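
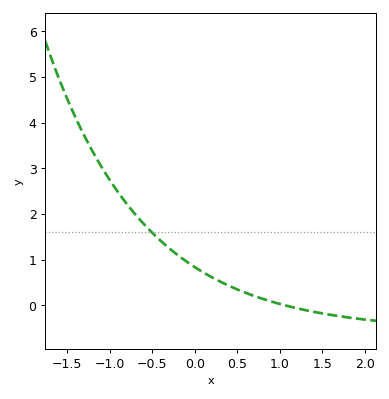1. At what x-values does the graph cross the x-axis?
1.07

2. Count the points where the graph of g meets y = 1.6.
1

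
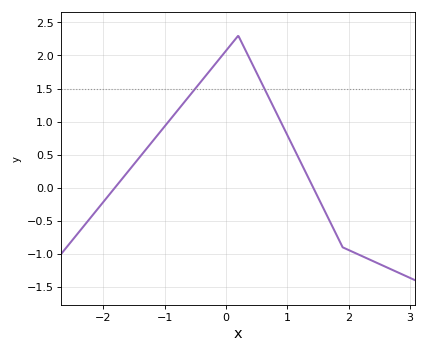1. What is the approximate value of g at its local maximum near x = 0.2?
2.3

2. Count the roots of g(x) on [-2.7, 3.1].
2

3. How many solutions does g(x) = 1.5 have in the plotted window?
2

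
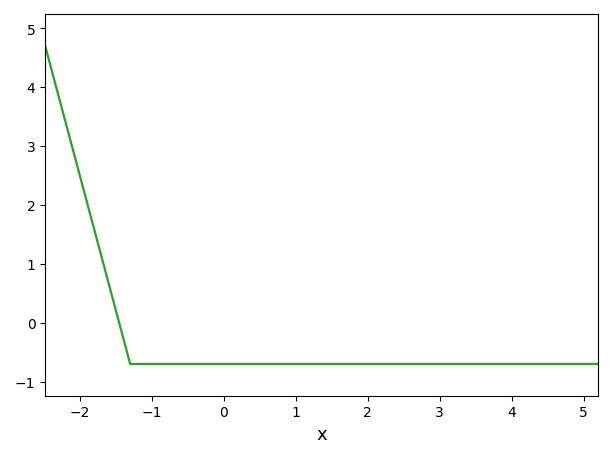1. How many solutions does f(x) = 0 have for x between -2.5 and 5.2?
1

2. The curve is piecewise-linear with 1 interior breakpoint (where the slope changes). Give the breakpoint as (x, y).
(-1.3, -0.7)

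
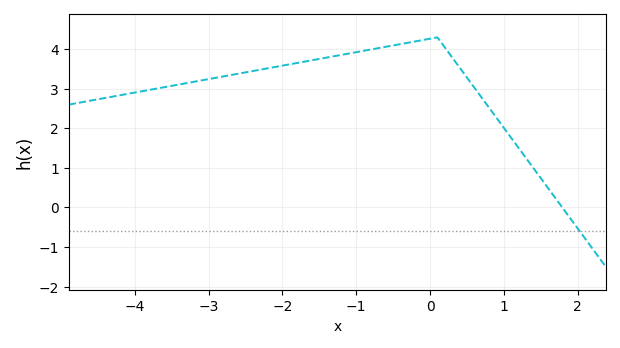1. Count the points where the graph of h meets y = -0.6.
1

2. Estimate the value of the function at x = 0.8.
2.52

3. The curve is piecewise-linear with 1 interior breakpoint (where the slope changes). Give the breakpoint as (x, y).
(0.1, 4.3)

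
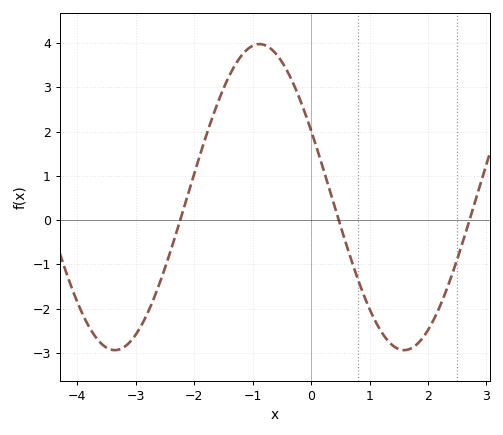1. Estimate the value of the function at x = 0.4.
0.322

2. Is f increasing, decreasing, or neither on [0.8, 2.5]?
neither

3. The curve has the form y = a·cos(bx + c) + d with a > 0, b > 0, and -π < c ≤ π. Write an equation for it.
y = 3.46cos(1.27x + 1.12) + 0.52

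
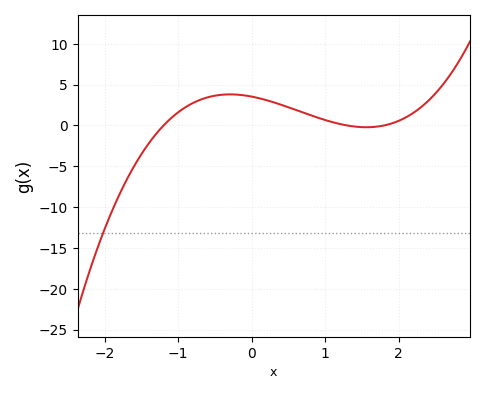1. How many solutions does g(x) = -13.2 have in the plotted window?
1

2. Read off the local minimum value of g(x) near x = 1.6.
0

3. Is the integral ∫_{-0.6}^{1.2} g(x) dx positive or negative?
positive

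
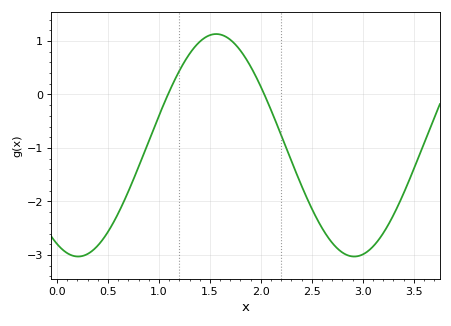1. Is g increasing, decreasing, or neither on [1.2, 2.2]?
neither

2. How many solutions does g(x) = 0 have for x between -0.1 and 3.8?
2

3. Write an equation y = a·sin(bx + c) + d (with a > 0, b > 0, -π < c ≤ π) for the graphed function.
y = 2.08sin(2.3x - 2.1) - 0.95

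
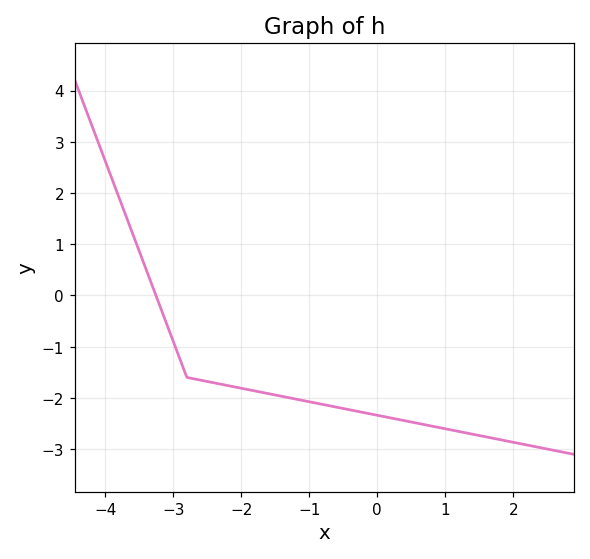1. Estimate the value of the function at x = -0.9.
-2.1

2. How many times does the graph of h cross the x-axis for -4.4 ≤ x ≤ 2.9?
1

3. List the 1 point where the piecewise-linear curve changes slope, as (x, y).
(-2.8, -1.6)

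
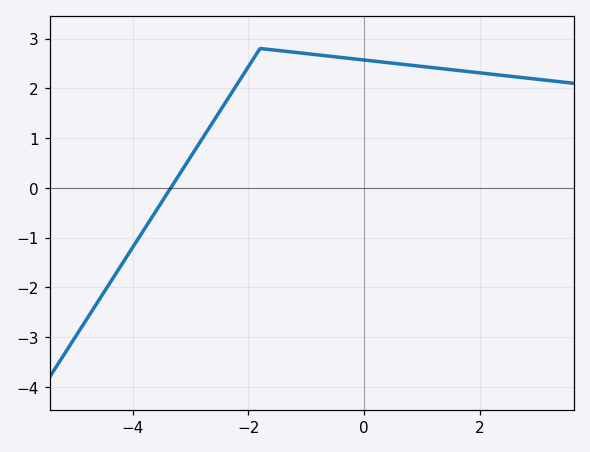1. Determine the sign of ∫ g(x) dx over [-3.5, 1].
positive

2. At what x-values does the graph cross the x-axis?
-3.4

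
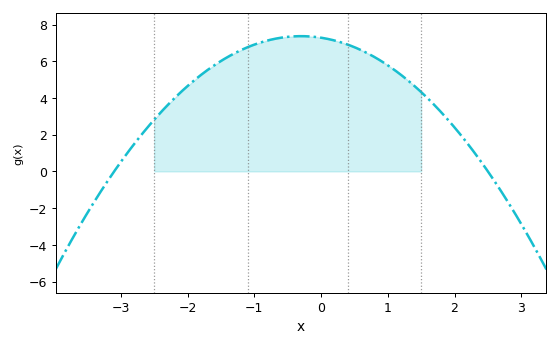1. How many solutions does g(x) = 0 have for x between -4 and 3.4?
2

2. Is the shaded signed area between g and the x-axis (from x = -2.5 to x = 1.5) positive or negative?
positive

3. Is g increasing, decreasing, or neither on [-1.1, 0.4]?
neither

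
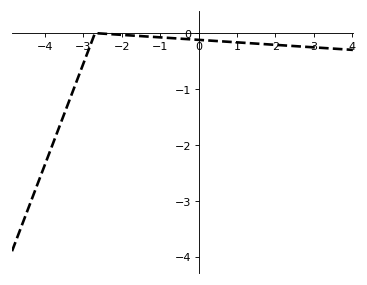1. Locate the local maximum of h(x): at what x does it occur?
-2.6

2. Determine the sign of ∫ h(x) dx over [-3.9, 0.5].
negative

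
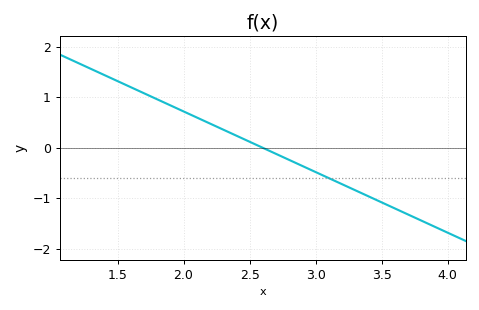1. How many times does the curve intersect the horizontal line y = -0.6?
1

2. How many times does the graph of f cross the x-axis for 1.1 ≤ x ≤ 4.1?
1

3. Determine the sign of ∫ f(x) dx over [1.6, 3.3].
positive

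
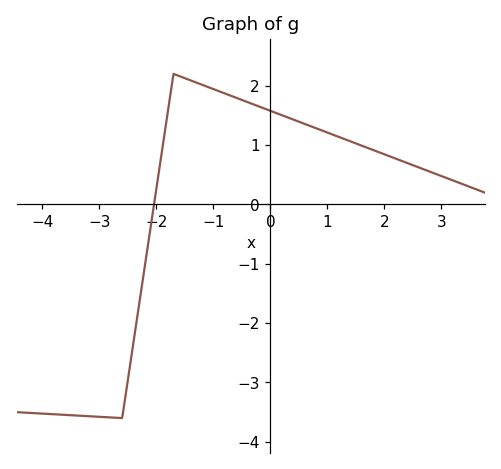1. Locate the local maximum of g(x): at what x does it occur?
-1.7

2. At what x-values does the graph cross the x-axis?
-2.04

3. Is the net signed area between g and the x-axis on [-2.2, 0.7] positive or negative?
positive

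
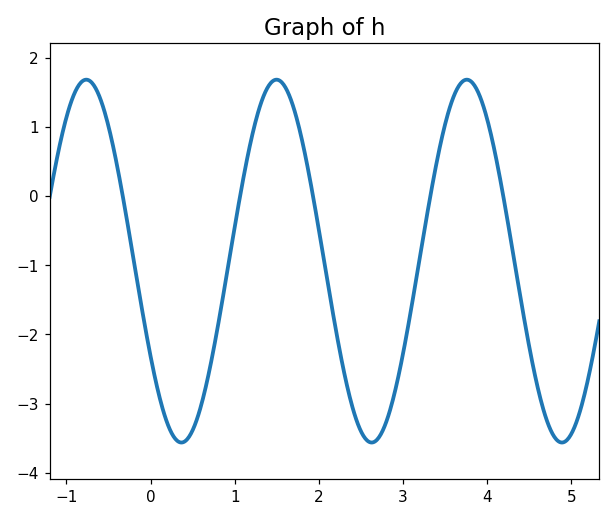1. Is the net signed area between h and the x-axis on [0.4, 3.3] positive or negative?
negative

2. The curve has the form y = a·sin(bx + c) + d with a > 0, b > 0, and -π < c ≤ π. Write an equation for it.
y = 2.62sin(2.8x - 2.6) - 0.94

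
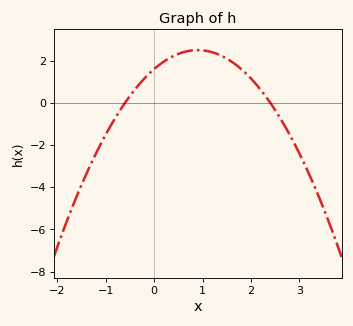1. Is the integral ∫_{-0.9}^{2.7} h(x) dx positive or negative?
positive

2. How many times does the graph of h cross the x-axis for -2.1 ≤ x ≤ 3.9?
2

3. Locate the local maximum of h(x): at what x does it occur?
0.9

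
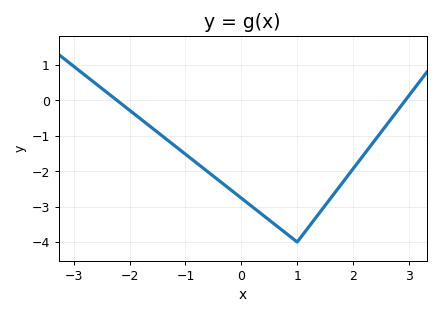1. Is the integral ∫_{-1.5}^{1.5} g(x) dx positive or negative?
negative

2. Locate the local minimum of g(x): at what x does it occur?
1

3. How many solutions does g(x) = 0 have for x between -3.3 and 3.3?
2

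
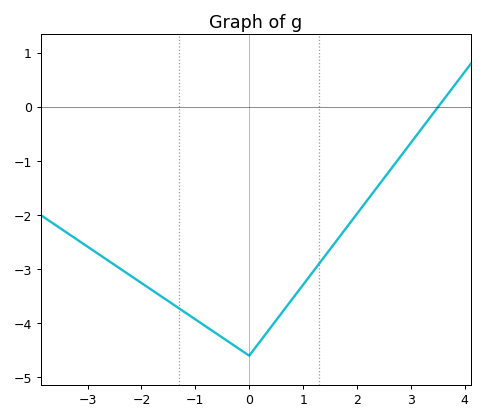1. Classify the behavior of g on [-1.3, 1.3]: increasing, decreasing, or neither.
neither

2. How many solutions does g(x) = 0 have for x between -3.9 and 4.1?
1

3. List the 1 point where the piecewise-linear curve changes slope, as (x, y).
(0, -4.6)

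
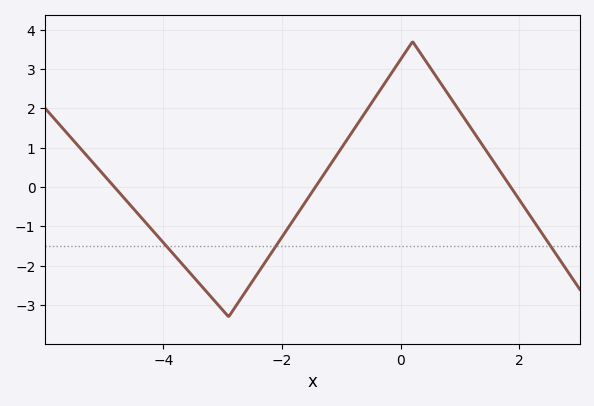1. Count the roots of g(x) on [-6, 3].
3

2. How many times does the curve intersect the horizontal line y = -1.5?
3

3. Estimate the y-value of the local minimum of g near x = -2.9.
-3.3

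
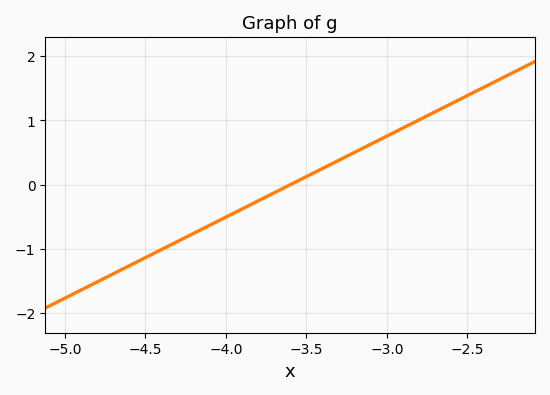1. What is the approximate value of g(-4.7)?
-1.4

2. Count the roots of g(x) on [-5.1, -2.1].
1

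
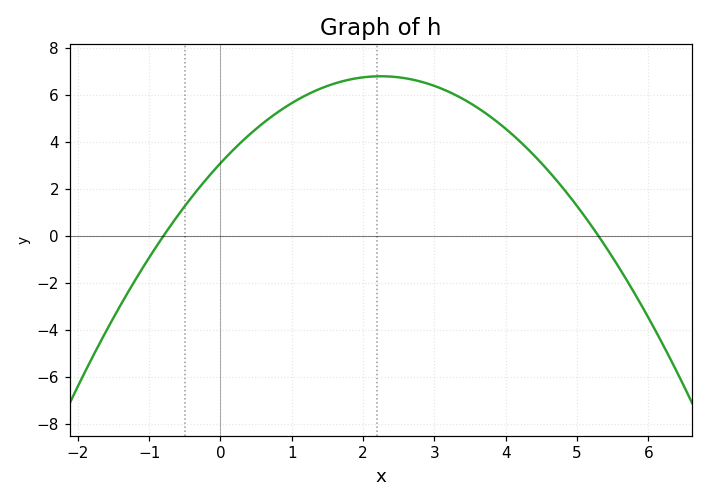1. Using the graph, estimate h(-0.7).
0.4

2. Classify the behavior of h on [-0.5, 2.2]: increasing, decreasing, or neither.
increasing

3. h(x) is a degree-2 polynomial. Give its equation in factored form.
y = -0.73(x + 0.8)(x - 5.3)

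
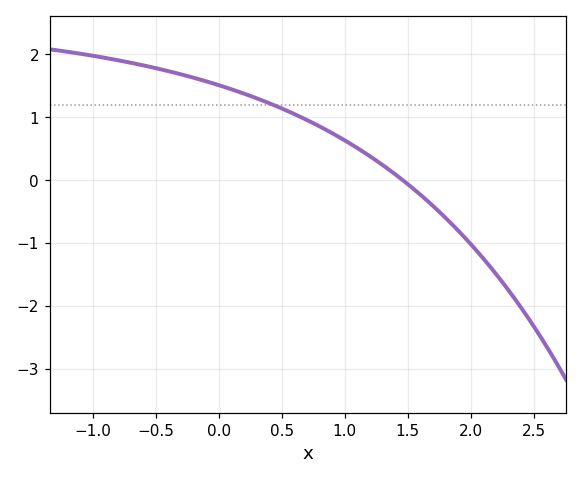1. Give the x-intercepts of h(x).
1.5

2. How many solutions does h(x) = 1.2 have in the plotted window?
1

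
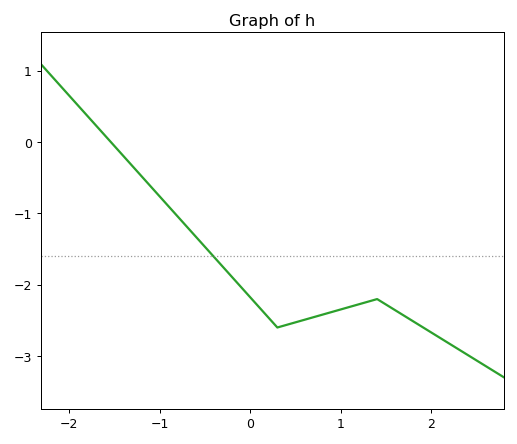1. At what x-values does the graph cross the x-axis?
-1.5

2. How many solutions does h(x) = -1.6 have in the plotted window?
1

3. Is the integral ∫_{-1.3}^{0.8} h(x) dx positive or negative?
negative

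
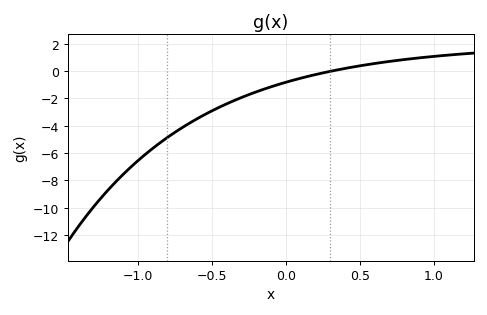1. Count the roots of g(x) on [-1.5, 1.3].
1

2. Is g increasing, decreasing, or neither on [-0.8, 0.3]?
increasing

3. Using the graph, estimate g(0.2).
-0.257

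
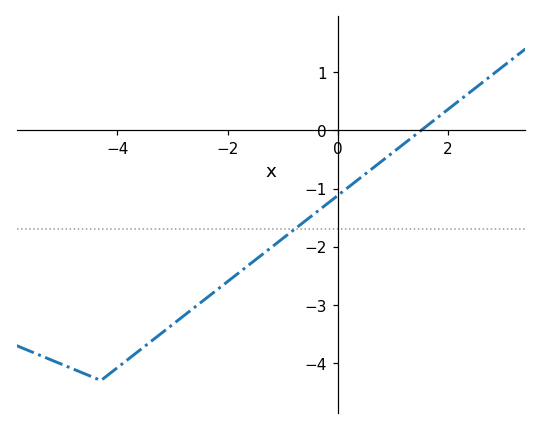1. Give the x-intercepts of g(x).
1.6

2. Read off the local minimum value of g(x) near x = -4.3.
-4.3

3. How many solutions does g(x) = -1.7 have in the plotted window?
1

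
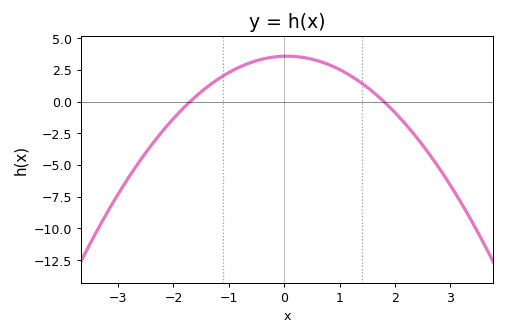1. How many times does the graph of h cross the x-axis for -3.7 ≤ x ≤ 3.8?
2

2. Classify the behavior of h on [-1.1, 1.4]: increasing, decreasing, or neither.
neither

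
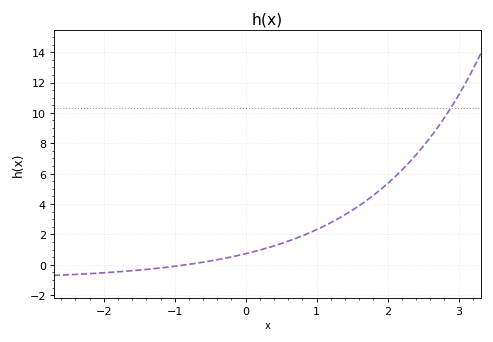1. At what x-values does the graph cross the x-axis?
-0.8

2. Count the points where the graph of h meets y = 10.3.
1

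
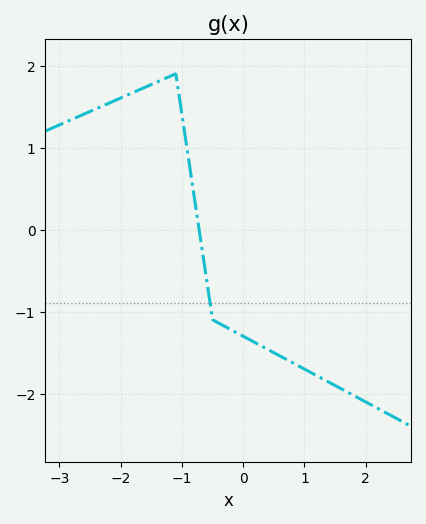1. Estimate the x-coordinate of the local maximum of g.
-1.1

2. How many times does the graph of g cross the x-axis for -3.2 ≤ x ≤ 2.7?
1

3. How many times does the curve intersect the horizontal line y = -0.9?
1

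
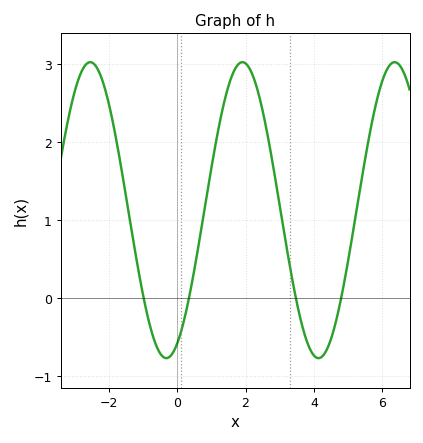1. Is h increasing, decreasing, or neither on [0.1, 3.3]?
neither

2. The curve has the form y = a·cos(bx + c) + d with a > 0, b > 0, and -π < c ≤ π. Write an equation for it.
y = 1.9cos(1.41x - 2.69) + 1.13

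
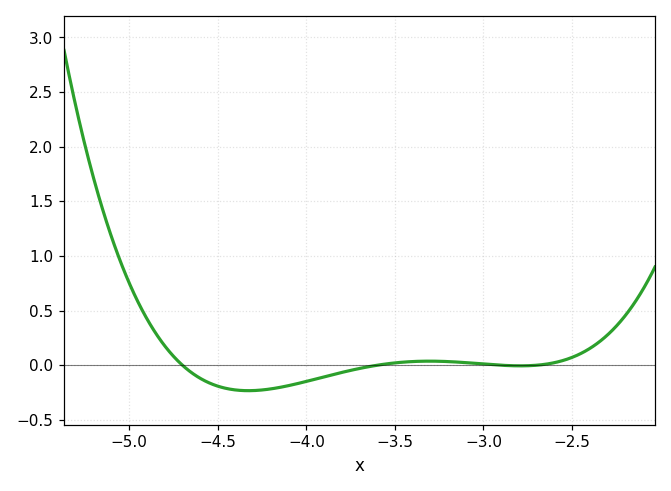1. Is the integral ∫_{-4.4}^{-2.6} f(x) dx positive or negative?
negative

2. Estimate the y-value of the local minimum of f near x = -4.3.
-0.25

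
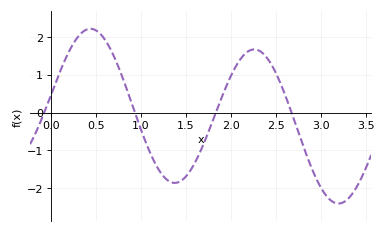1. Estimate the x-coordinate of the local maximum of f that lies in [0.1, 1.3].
0.44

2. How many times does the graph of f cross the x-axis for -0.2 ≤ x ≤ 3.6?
4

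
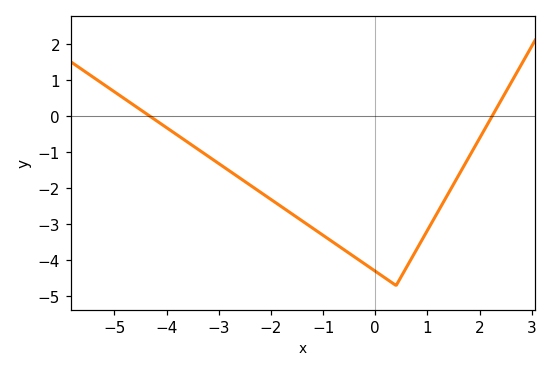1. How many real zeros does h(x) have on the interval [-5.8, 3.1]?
2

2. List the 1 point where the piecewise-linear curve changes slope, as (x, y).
(0.4, -4.7)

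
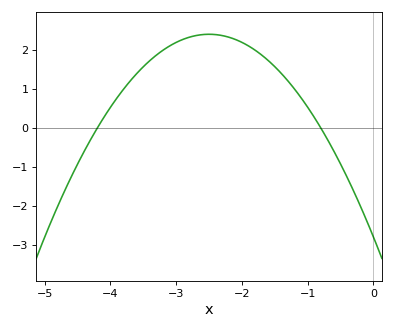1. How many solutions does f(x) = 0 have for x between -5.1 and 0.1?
2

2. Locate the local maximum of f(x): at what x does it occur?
-2.5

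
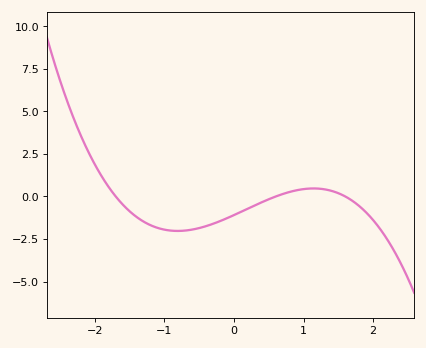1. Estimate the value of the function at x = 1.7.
-0.251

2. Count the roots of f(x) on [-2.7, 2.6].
3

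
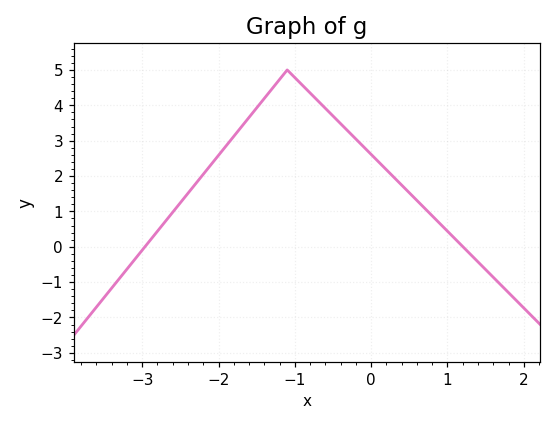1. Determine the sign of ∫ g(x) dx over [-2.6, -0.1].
positive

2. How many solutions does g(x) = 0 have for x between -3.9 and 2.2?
2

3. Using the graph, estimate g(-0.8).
4.3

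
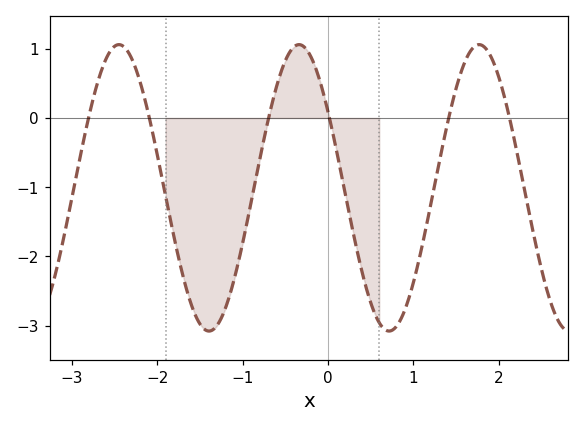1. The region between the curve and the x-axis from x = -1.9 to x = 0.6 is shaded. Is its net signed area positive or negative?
negative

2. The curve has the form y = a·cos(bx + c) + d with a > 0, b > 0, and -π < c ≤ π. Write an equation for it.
y = 2.07cos(2.98x + 1.01) - 1.01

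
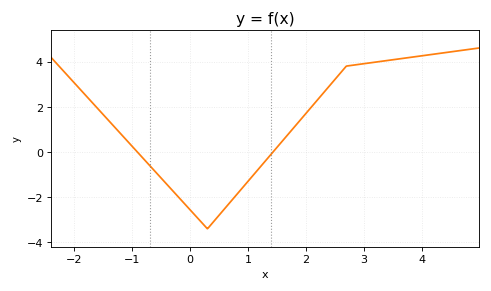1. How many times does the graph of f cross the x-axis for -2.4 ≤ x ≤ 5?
2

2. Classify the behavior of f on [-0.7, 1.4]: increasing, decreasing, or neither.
neither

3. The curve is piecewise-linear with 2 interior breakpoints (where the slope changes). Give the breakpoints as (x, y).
(0.3, -3.4); (2.7, 3.8)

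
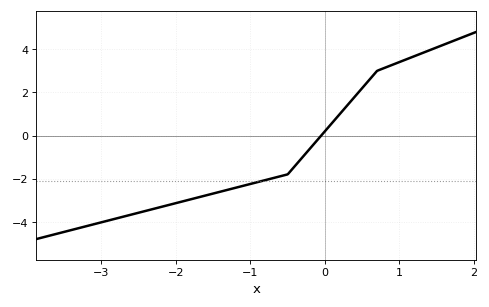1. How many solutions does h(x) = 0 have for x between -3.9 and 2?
1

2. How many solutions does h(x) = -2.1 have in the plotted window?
1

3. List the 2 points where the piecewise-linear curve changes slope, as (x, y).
(-0.5, -1.8); (0.7, 3)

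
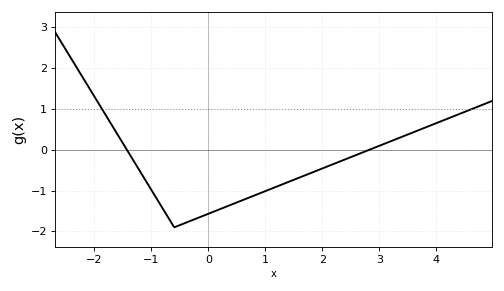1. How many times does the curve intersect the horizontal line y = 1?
2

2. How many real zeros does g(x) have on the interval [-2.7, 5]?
2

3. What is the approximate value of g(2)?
-0.457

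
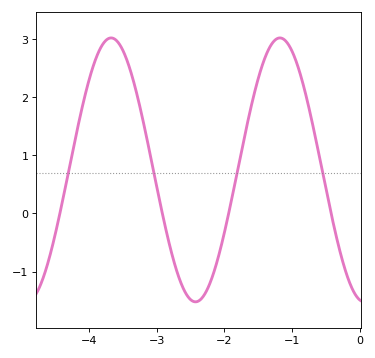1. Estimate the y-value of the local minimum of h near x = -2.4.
-1.5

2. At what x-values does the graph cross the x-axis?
-4.4, -2.9, -1.9, -0.4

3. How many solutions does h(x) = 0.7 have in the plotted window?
4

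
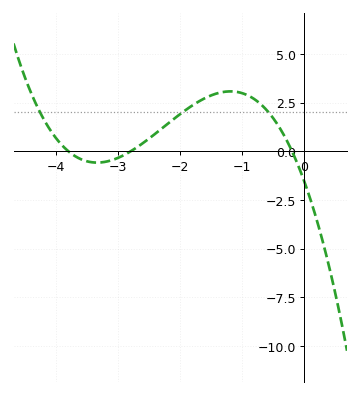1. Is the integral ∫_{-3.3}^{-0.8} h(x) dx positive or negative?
positive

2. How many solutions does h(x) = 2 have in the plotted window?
3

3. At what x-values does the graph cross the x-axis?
-3.8, -2.8, -0.2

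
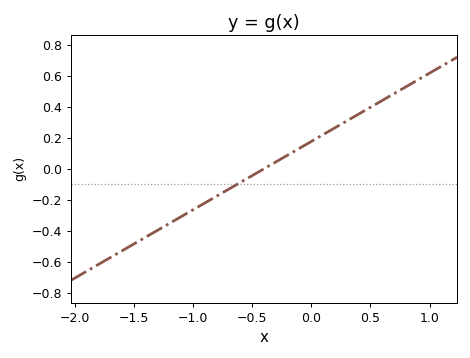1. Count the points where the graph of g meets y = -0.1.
1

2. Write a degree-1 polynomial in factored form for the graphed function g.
y = 0.44(x + 0.4)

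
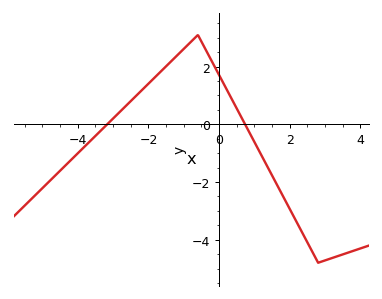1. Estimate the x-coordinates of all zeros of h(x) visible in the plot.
-3.2, 0.8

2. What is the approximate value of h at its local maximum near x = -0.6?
3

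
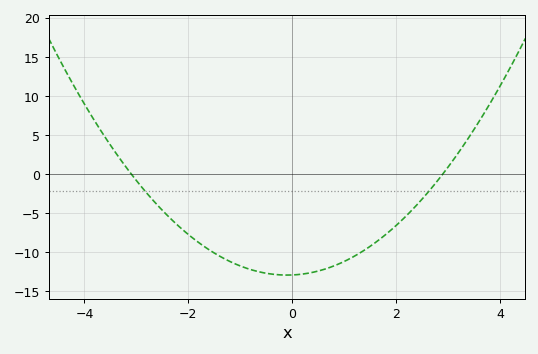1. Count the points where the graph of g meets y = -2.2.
2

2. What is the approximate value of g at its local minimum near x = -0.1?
-13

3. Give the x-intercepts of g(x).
-3.2, 3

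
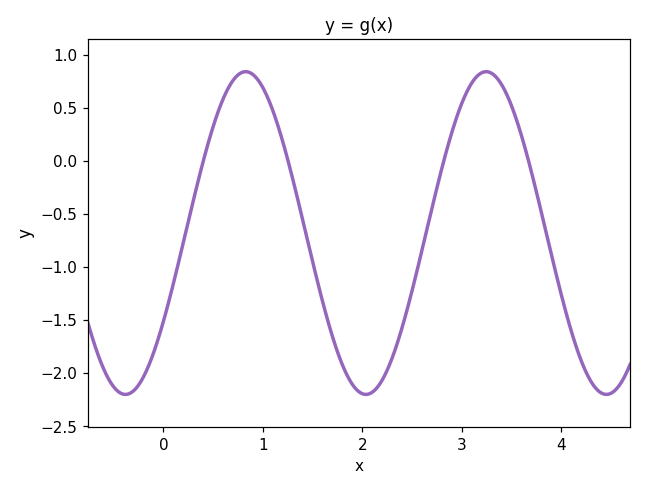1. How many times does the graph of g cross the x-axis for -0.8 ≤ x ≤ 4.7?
4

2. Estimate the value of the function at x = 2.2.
-2.06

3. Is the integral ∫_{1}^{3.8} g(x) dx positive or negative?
negative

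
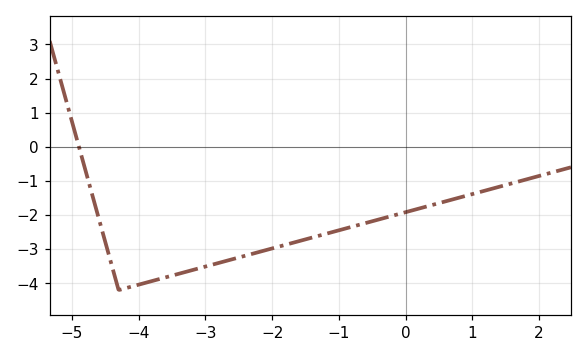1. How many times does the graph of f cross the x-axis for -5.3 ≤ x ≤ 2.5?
1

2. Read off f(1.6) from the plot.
-1.07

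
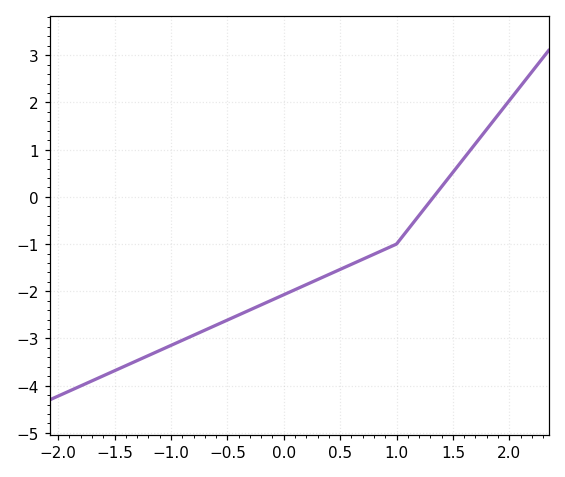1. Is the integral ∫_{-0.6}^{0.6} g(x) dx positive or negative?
negative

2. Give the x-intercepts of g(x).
1.33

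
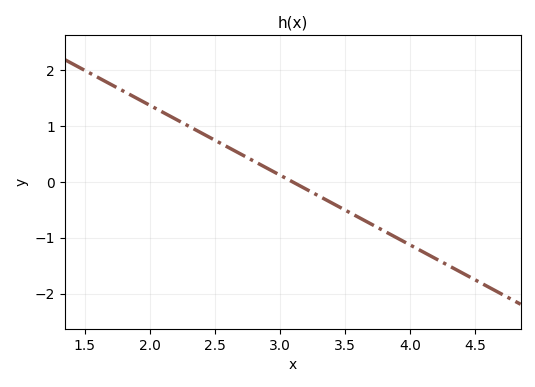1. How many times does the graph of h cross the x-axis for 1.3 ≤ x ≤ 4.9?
1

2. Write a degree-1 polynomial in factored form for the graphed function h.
y = -1.25(x - 3.1)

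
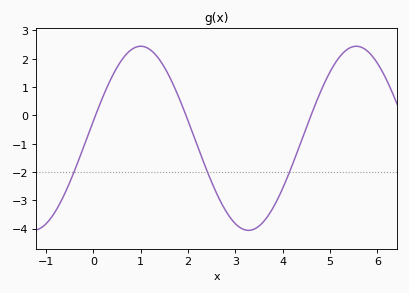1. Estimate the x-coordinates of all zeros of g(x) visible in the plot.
0.044, 1.96, 4.6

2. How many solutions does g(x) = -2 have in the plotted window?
3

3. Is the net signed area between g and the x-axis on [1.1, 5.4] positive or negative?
negative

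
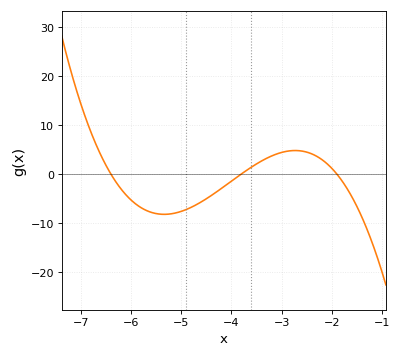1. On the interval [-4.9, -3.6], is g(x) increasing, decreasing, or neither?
increasing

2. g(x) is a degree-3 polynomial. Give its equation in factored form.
y = -1.47(x + 6.4)(x + 3.8)(x + 1.9)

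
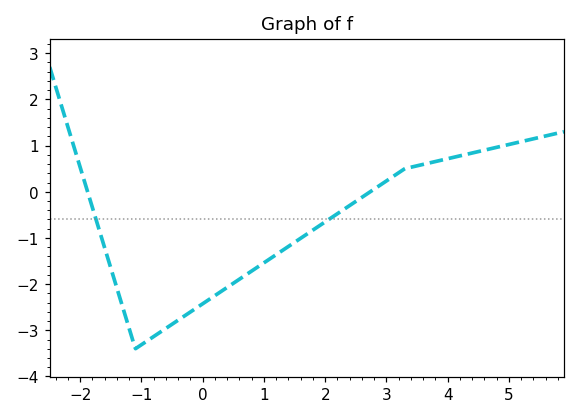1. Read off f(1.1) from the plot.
-1.4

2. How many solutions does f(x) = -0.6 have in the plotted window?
2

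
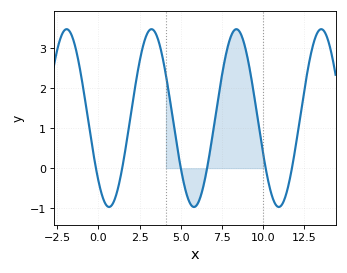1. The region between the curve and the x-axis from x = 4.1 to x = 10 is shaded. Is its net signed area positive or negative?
positive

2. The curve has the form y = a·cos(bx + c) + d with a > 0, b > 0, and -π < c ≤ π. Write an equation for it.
y = 2.22cos(1.2x + 2.3) + 1.25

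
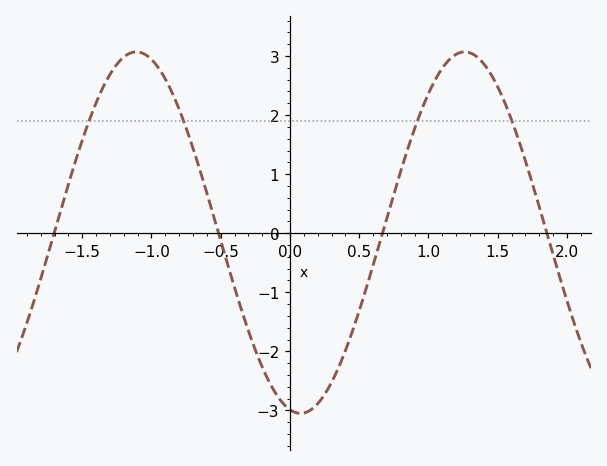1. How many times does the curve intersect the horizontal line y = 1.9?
4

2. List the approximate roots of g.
-1.7, -0.5, 0.7, 1.9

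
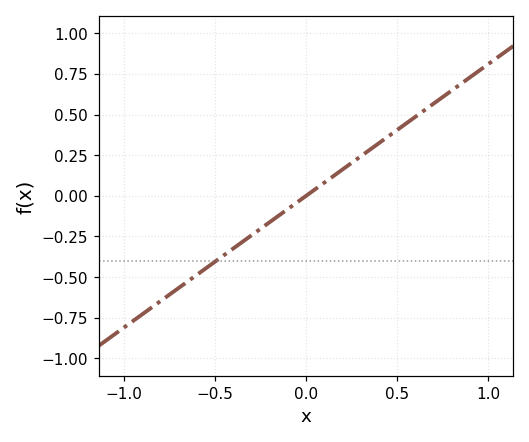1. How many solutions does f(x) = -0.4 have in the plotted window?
1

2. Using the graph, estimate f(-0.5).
-0.4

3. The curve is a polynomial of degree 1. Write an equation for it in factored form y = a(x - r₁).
y = 0.81(x - 0)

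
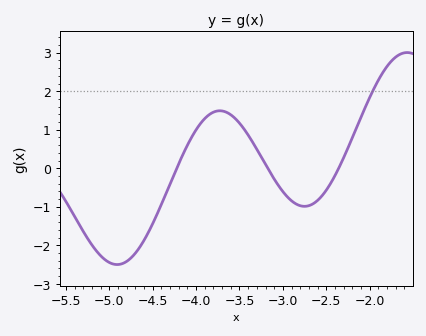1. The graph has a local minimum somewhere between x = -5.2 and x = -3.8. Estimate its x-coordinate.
-4.91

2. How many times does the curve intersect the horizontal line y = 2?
1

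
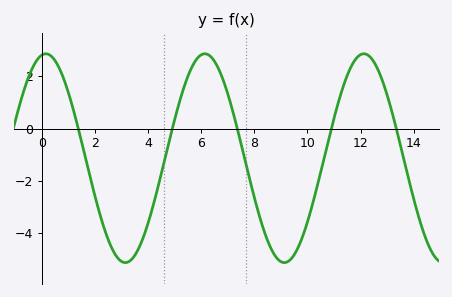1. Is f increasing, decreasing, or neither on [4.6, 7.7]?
neither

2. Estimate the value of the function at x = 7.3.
0.234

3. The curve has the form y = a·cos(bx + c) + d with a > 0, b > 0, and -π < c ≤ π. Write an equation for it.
y = 3.99cos(1.05x - 0.16) - 1.13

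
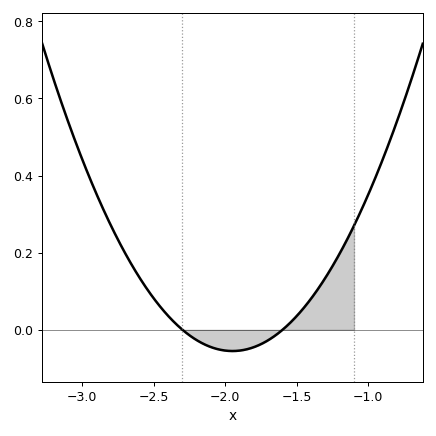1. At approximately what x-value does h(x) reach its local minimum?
-1.95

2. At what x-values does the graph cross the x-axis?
-2.3, -1.6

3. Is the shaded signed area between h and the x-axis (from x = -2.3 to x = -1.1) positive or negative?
positive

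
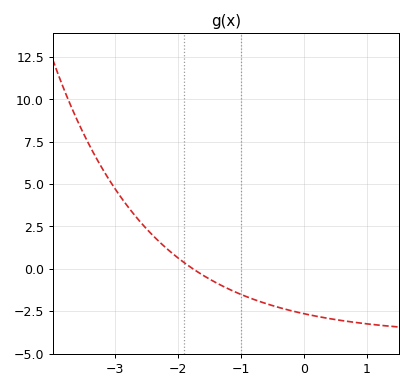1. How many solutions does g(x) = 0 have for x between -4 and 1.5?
1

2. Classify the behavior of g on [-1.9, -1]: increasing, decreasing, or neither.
decreasing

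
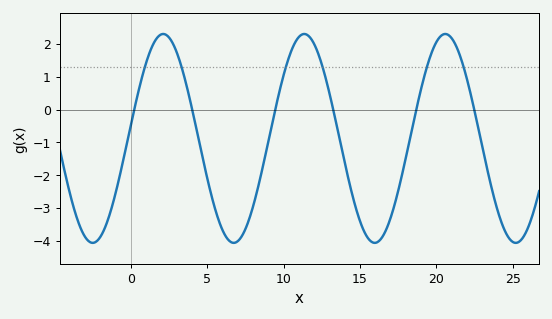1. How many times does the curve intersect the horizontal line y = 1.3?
6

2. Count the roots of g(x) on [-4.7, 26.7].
6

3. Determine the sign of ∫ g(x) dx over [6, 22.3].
negative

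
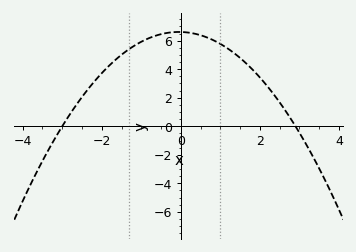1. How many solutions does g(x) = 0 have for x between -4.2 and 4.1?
2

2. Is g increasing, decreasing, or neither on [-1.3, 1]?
neither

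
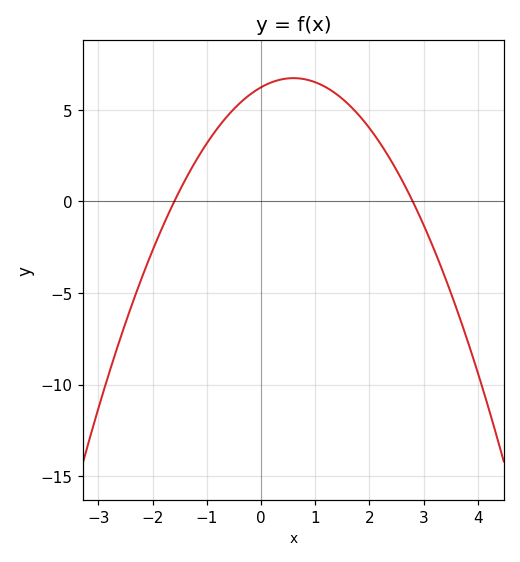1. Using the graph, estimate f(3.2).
-2.67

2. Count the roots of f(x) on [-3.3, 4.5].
2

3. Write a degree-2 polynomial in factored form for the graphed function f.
y = -1.39(x + 1.6)(x - 2.8)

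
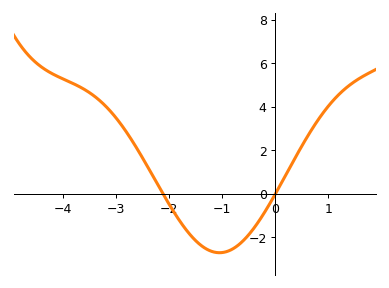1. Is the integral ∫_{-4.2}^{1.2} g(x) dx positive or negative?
positive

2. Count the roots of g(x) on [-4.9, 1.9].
2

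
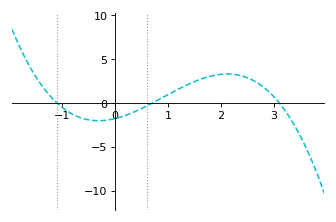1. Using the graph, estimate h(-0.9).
-0.947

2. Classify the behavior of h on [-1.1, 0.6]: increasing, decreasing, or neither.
neither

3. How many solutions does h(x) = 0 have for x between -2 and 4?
3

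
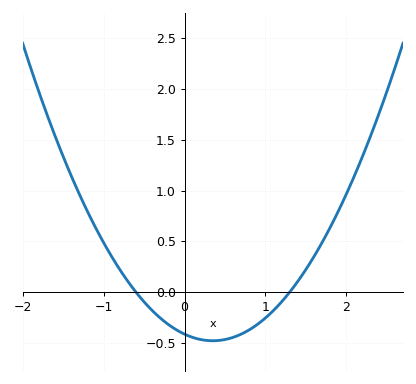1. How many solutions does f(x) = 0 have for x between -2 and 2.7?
2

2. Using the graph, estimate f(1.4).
0.106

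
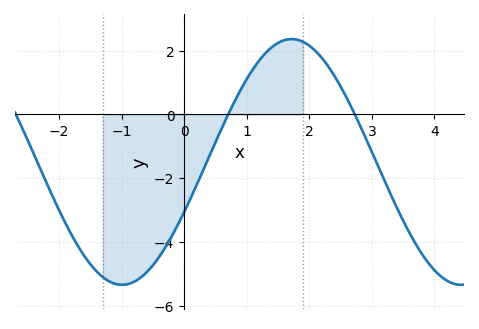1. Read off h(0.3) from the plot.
-1.8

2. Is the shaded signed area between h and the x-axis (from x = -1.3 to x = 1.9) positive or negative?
negative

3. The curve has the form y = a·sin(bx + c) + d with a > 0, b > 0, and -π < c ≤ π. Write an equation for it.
y = 3.86sin(1.2x - 0.42) - 1.49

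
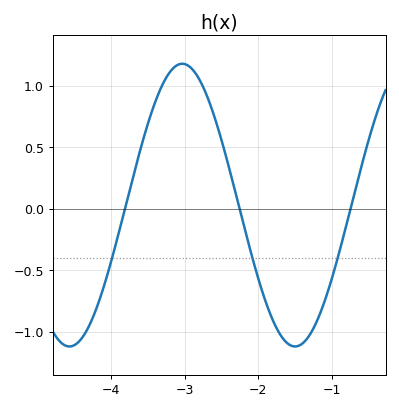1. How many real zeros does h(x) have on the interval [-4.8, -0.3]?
3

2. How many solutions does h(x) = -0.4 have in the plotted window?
3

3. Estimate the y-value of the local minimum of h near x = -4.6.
-1.12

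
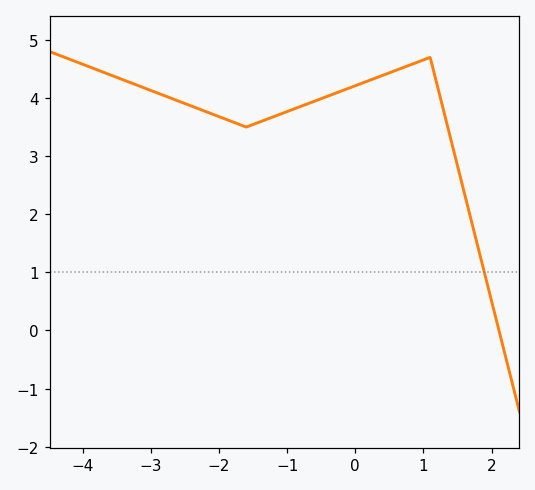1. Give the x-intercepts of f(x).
2.11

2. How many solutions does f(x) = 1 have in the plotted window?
1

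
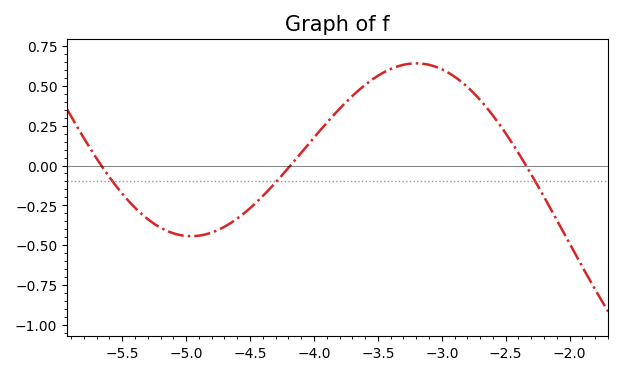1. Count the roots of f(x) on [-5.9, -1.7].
3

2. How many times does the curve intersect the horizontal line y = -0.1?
3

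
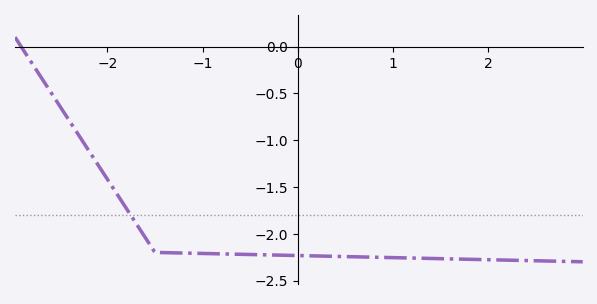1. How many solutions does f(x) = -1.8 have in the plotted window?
1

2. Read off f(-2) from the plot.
-1.4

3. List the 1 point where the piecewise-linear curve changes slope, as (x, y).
(-1.5, -2.2)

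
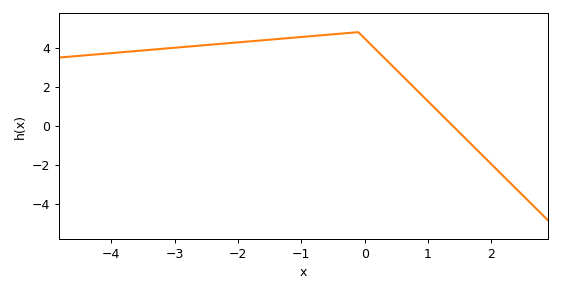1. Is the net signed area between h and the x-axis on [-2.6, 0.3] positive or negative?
positive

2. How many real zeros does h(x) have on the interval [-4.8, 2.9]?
1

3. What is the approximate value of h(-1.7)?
4.36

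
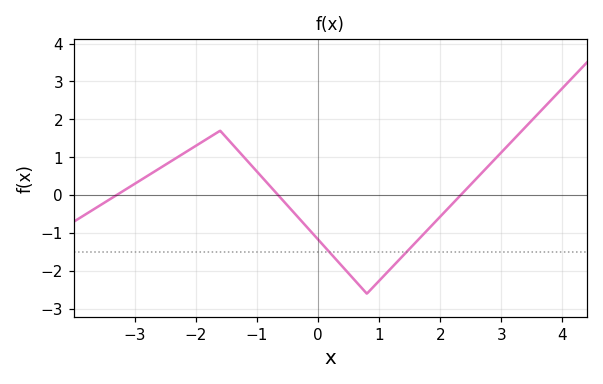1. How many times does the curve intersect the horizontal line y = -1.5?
2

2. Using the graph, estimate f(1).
-2.3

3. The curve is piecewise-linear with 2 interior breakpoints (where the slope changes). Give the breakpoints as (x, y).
(-1.6, 1.7); (0.8, -2.6)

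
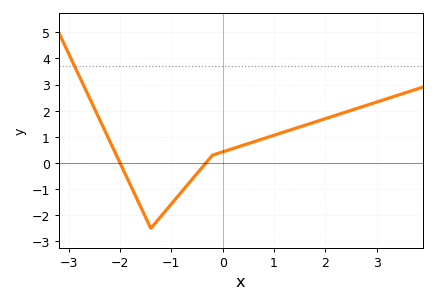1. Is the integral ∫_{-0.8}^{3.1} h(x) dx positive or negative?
positive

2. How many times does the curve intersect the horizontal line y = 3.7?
1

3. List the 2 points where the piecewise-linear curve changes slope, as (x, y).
(-1.4, -2.5); (-0.2, 0.3)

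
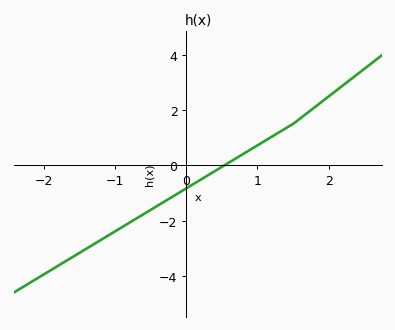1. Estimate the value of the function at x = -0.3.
-1.3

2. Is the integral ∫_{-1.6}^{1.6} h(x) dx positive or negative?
negative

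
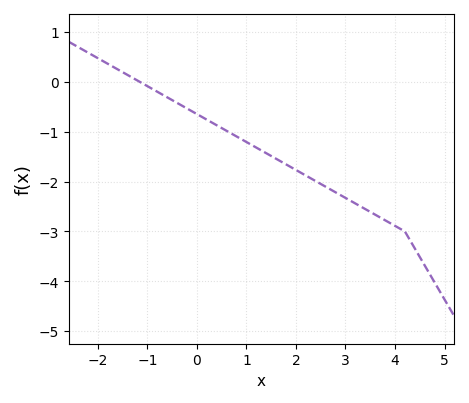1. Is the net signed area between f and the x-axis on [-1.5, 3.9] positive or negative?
negative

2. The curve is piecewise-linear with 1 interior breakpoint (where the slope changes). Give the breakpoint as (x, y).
(4.2, -3)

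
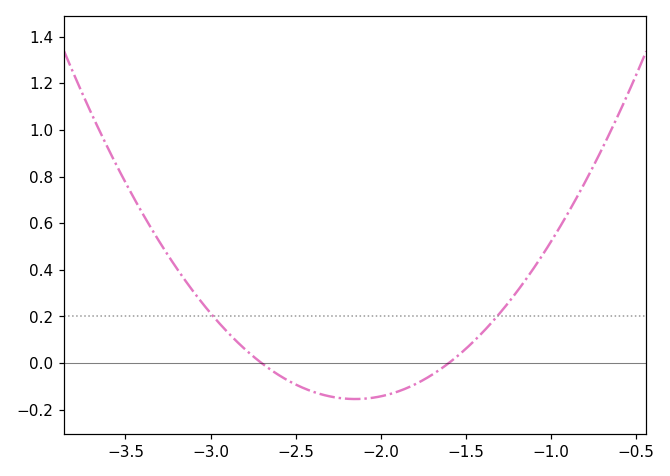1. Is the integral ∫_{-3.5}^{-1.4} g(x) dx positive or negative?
positive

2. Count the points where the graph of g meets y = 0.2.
2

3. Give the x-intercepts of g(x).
-2.7, -1.6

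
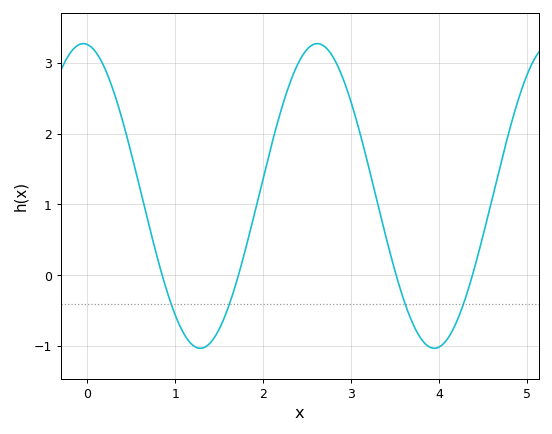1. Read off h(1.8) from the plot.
0.4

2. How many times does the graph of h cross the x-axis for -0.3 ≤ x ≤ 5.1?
4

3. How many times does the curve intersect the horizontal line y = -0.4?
4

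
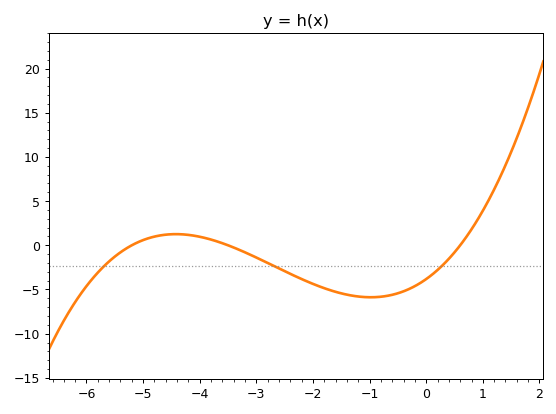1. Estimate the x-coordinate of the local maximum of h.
-4.42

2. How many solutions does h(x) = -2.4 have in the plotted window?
3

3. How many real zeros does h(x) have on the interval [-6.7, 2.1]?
3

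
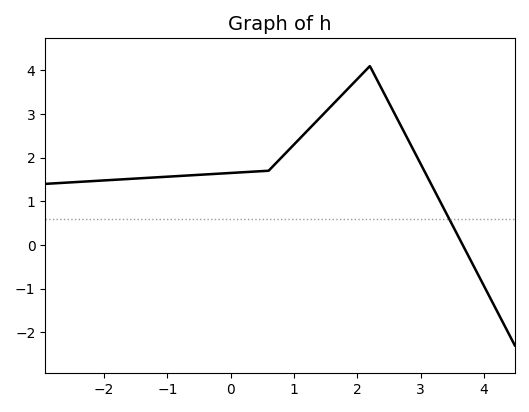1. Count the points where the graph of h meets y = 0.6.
1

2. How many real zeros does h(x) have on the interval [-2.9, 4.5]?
1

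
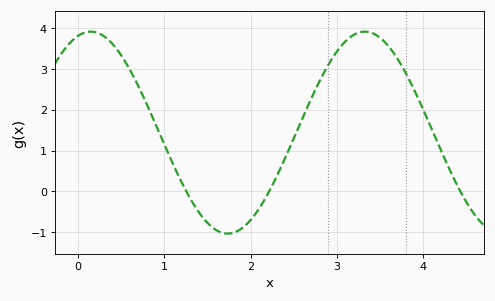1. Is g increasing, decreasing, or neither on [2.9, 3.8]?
neither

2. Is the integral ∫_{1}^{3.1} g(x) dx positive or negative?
positive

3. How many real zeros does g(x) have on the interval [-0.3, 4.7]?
3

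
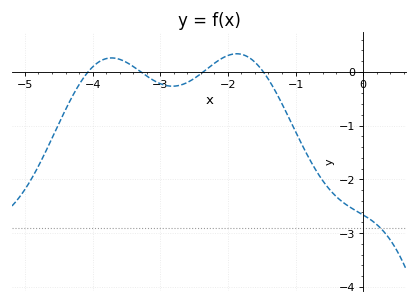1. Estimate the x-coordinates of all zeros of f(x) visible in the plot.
-4.1, -3.3, -2.4, -1.5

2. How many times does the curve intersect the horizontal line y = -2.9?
1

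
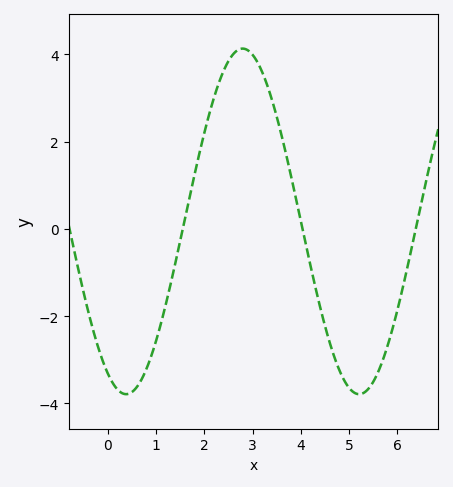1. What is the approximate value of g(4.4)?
-1.8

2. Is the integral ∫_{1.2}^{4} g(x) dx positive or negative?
positive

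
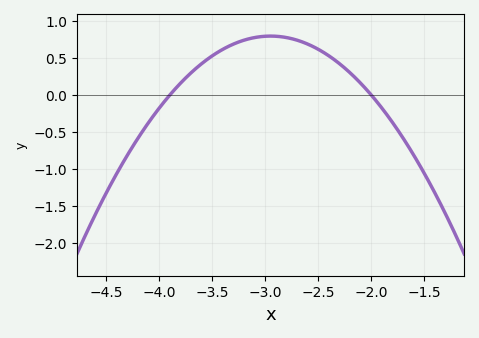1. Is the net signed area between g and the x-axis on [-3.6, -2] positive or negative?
positive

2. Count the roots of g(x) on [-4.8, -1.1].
2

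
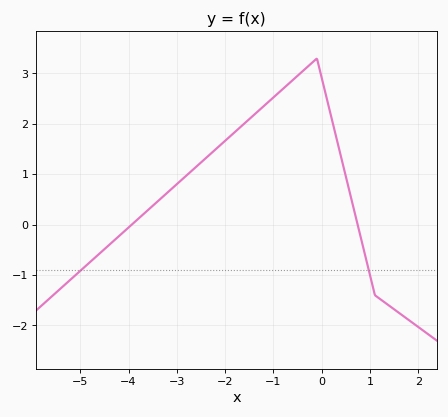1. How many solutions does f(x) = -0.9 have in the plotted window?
2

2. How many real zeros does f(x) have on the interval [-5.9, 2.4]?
2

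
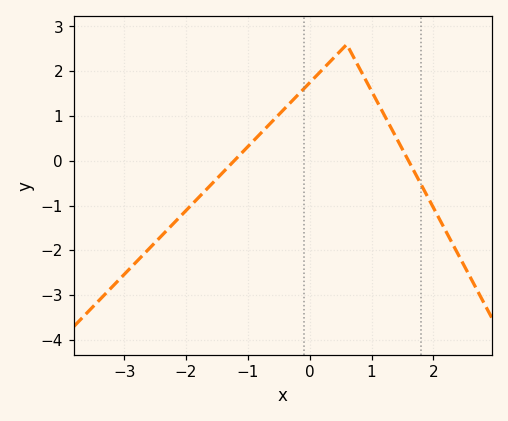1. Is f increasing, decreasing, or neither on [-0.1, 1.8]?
neither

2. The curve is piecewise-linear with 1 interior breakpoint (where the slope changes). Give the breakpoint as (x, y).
(0.6, 2.6)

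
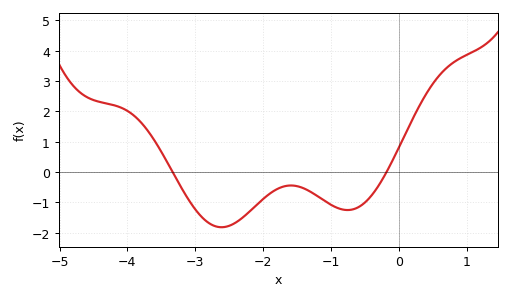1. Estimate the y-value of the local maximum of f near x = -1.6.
-0.44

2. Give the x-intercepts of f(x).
-3.33, -0.181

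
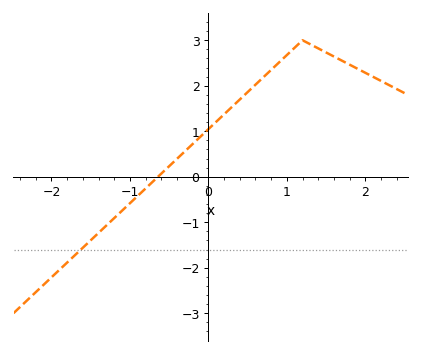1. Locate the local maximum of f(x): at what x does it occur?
1.2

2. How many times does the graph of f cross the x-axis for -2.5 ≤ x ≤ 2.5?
1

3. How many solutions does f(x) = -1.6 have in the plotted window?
1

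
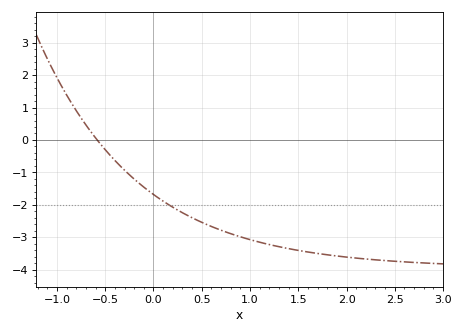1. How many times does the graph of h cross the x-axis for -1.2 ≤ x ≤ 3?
1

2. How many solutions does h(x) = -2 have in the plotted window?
1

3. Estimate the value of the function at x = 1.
-3.07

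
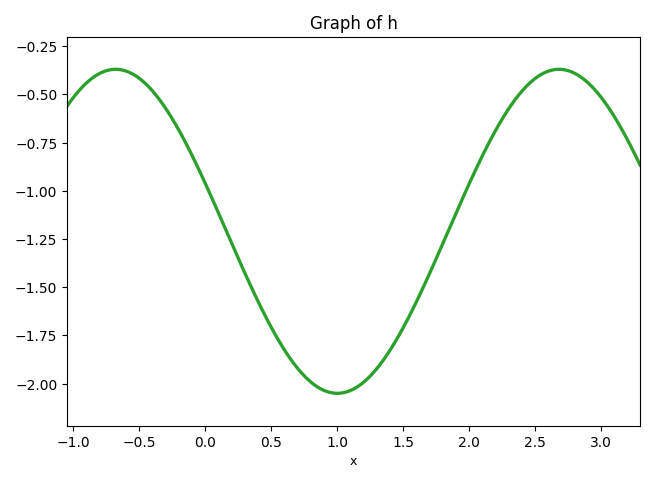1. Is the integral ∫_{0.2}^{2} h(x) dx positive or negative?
negative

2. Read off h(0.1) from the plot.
-1.12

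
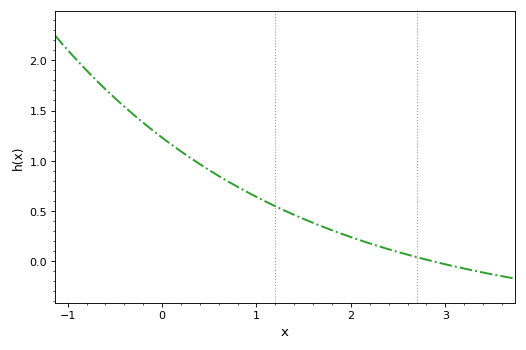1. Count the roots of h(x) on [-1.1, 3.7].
1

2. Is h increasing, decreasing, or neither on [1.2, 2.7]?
decreasing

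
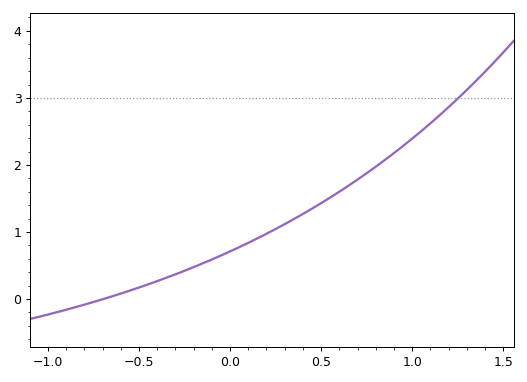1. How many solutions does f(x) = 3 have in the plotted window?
1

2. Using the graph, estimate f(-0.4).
0.3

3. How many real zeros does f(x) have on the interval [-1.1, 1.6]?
1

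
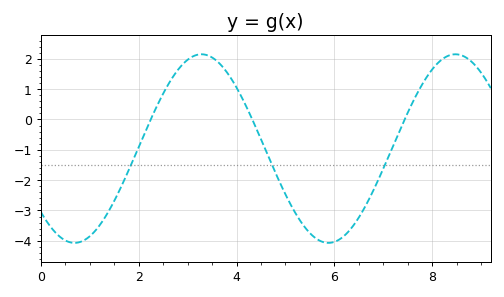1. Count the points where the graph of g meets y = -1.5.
3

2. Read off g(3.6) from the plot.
1.9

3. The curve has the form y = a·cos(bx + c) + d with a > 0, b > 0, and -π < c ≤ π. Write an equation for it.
y = 3.11cos(1.2x + 2.3) - 0.96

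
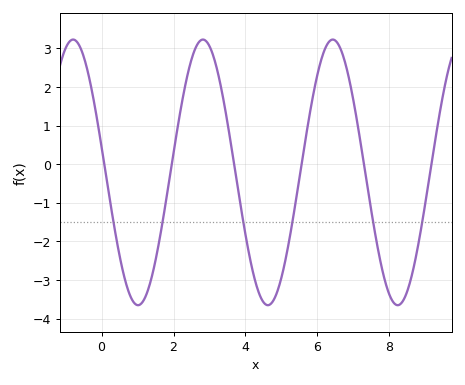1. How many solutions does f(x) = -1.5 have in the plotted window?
6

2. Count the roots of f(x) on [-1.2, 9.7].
6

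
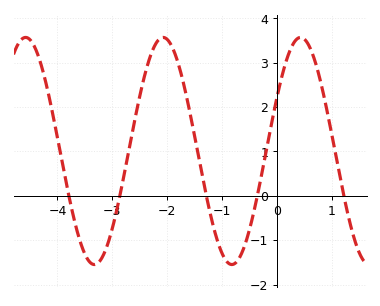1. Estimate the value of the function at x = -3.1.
-1.14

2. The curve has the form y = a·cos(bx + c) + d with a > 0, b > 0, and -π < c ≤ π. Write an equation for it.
y = 2.56cos(2.51x - 1.07) + 1.01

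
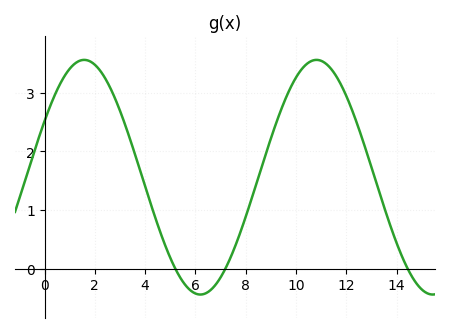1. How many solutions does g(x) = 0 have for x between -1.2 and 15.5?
3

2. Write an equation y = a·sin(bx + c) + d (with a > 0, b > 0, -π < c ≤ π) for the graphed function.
y = 2sin(0.68x + 0.5) + 1.56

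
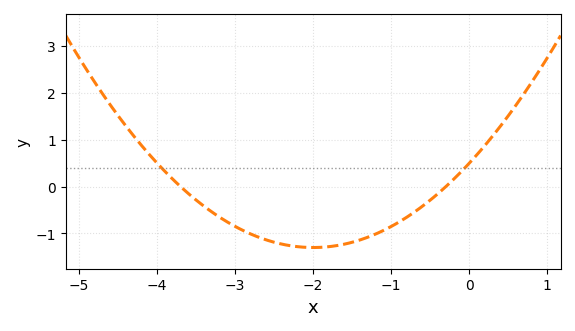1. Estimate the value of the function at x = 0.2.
0.878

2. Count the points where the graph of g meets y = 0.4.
2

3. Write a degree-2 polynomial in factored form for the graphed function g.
y = 0.45(x + 3.7)(x + 0.3)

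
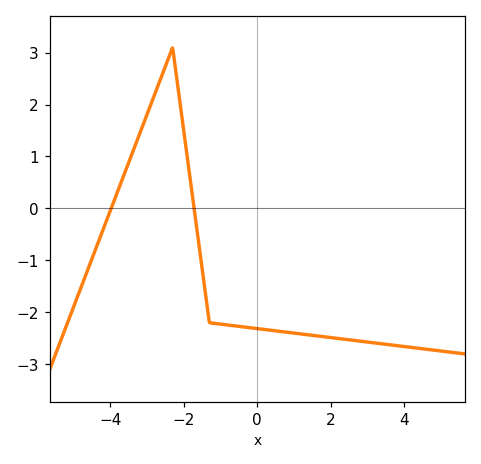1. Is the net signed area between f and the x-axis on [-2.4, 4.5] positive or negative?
negative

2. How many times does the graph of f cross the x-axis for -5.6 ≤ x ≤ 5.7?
2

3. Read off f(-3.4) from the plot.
1.1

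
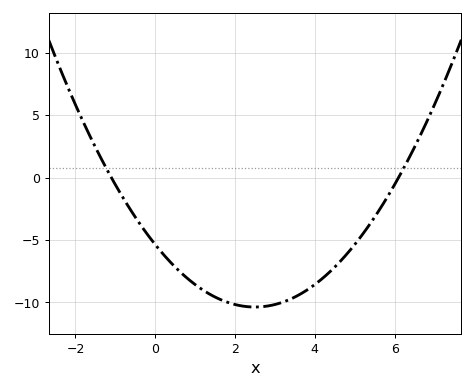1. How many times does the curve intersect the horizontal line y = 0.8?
2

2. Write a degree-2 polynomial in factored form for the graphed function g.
y = 0.8(x + 1.1)(x - 6.1)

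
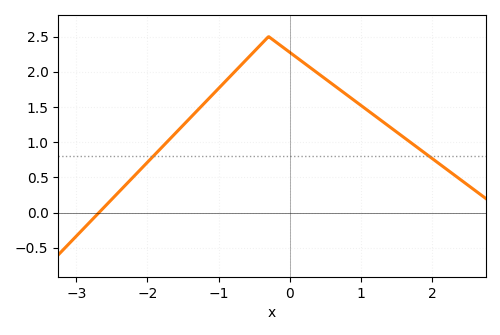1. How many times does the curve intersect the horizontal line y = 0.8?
2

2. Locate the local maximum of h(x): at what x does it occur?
-0.299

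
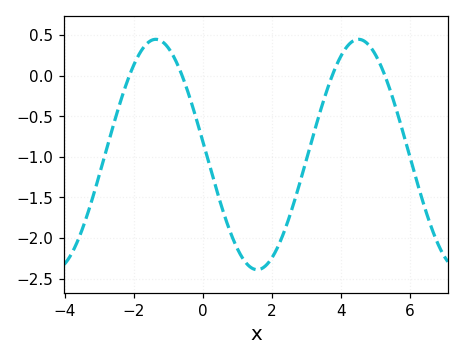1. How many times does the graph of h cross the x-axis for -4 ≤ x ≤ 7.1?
4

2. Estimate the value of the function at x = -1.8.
0.3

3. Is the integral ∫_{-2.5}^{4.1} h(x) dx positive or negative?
negative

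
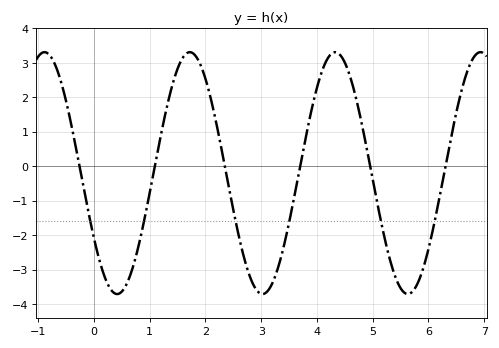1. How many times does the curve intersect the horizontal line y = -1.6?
6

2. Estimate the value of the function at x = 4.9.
0.5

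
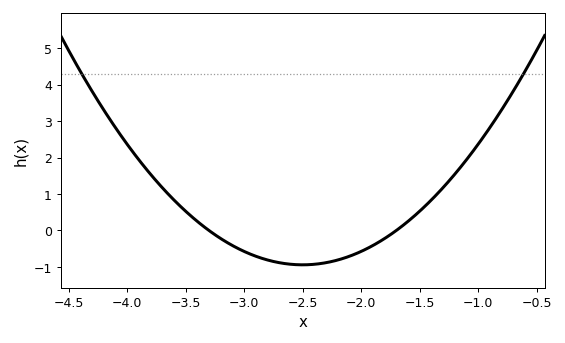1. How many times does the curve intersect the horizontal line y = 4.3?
2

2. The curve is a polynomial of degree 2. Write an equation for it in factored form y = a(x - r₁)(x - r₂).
y = 1.47(x + 3.3)(x + 1.7)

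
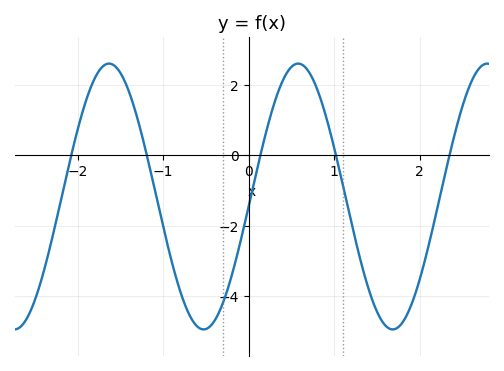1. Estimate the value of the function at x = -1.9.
1.58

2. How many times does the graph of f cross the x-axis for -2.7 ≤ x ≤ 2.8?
5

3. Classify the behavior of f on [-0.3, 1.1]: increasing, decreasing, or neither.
neither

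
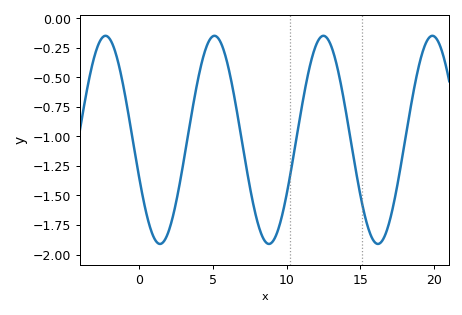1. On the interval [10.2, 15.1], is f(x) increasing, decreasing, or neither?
neither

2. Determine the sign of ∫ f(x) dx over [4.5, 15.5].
negative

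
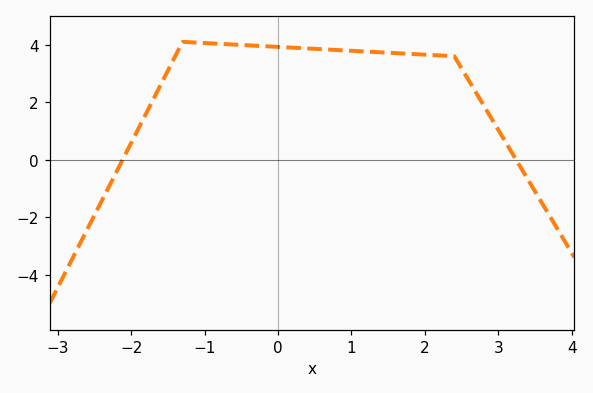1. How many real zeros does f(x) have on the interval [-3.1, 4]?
2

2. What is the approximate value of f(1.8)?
3.68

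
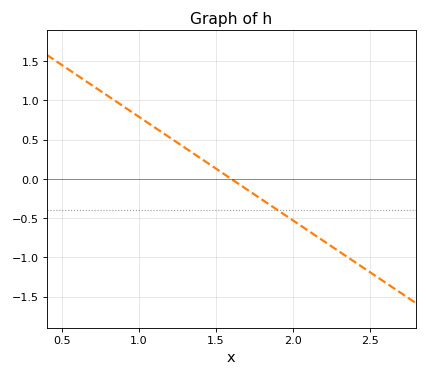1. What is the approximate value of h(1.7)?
-0.132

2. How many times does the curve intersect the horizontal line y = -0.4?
1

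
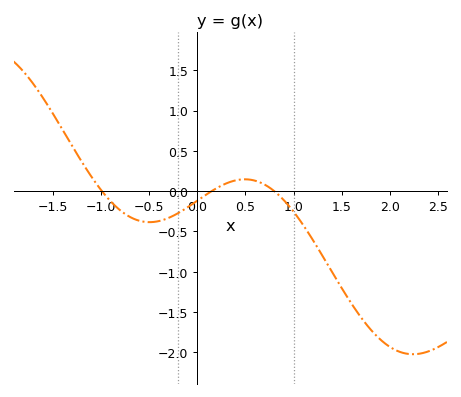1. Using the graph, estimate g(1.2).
-0.6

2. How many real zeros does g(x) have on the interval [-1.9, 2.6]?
3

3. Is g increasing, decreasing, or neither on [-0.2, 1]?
neither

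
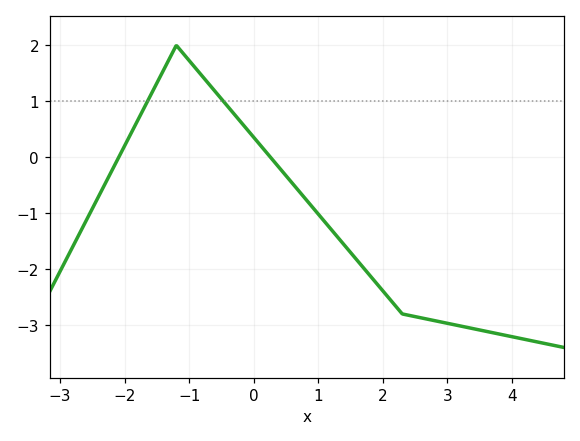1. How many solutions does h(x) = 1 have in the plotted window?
2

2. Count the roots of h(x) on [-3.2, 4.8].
2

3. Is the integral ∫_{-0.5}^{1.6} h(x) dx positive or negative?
negative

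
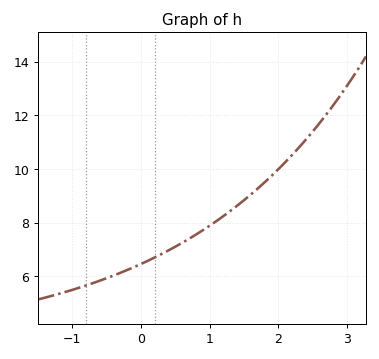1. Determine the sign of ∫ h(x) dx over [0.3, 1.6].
positive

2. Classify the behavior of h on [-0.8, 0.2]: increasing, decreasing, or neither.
increasing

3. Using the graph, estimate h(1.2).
8.2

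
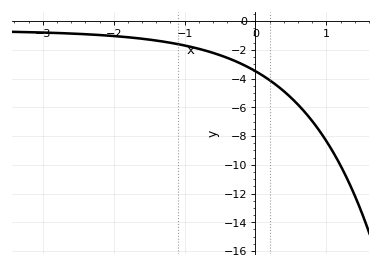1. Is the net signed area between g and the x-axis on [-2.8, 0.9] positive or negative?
negative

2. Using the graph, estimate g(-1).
-1.8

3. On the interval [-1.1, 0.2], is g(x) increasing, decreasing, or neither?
decreasing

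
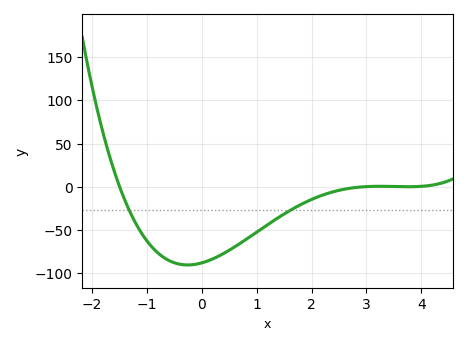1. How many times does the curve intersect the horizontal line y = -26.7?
2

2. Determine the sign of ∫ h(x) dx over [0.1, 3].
negative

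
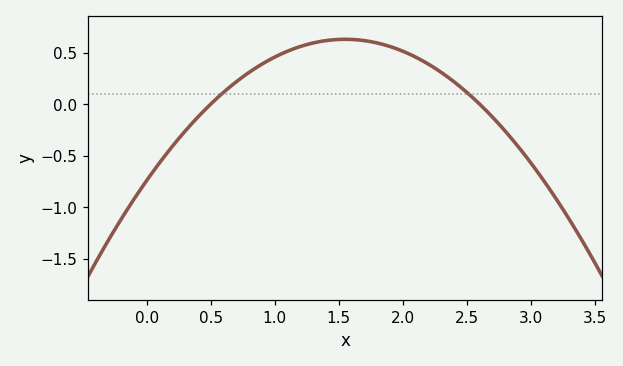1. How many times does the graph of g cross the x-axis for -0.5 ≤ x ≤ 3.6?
2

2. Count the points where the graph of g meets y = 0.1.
2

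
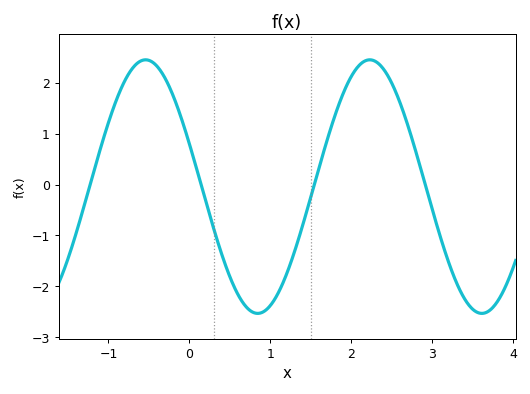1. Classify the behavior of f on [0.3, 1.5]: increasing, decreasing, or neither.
neither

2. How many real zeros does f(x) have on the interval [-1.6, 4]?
4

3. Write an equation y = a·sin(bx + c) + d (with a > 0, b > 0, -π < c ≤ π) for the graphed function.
y = 2.49sin(2.3x + 2.8) - 0.04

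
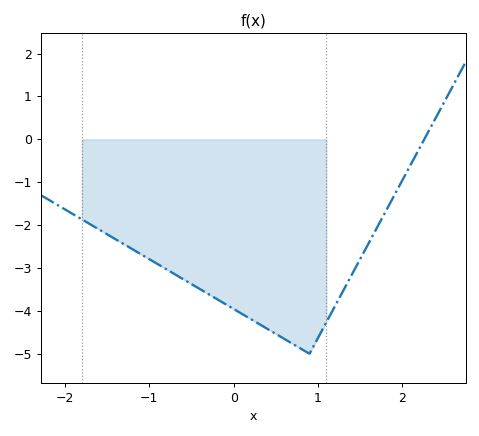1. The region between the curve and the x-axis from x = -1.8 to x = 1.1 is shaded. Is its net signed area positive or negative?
negative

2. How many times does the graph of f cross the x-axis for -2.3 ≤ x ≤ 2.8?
1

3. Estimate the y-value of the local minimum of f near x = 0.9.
-5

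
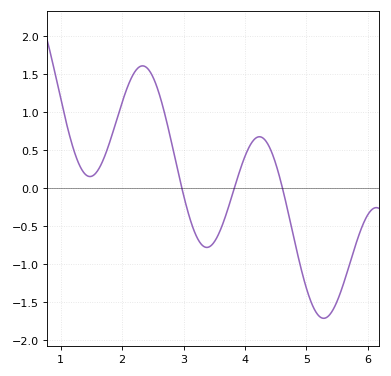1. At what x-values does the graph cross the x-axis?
3, 3.8, 4.6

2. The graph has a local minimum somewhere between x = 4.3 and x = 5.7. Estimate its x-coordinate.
5.3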